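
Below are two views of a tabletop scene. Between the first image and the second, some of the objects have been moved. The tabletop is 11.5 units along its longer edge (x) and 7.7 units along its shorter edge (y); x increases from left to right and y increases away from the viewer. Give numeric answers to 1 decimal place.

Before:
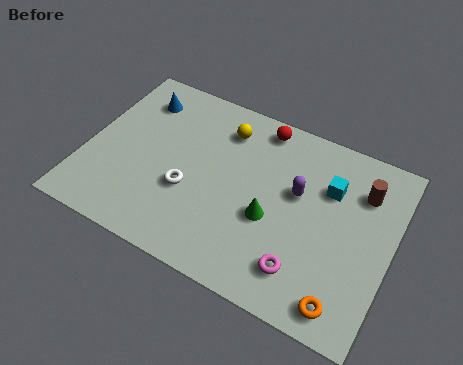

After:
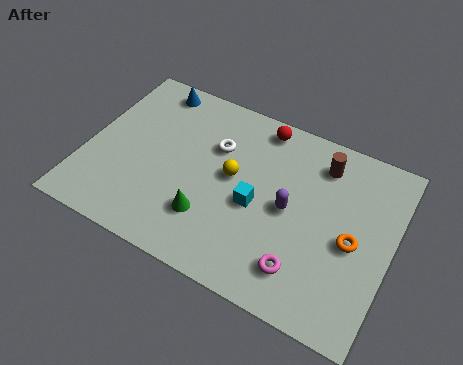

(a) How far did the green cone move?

2.4

From (7.1, 3.1) to (4.9, 2.1), the green cone covered √(2.2² + 1.0²) ≈ 2.4 units.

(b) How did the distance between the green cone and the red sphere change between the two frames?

+1.1

The distance was about 3.8 in the first image and 4.9 in the second, so they moved 1.1 units further apart.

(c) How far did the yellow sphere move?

2.0

The yellow sphere moved from about (4.9, 6.1) to (5.5, 4.2), a distance of √(0.6² + 1.9²) ≈ 2.0.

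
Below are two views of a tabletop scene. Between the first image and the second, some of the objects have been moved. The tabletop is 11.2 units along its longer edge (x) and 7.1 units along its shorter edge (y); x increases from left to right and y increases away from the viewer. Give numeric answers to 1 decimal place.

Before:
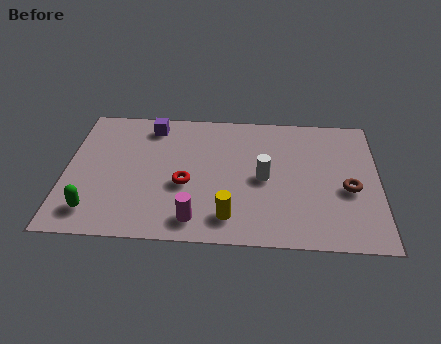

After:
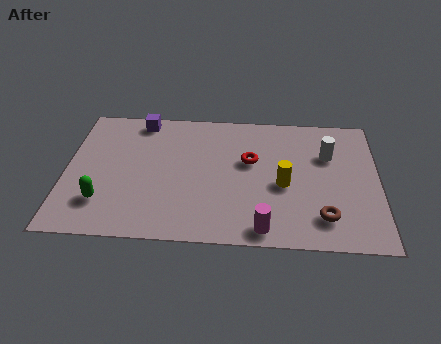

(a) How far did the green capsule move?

0.6

The green capsule was near (1.1, 1.3) before and (1.4, 1.8) after, so it travelled √(0.3² + 0.5²) ≈ 0.6 units.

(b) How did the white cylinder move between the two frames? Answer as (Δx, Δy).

(2.3, 1.4)

The white cylinder was at about (7.1, 3.4) and moved to about (9.4, 4.8).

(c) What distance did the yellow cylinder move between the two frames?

2.6

The yellow cylinder was near (5.9, 1.3) before and (7.8, 3.1) after, so it travelled √(1.9² + 1.8²) ≈ 2.6 units.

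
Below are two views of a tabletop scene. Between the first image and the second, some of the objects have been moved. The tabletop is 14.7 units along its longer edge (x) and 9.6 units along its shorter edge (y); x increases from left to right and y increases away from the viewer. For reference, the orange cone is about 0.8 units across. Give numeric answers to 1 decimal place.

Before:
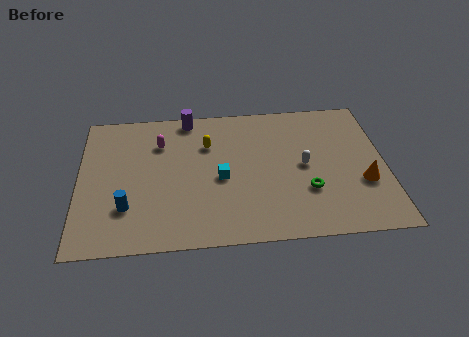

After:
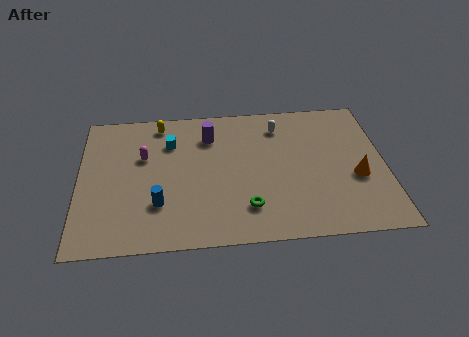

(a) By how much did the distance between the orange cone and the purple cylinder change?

-2.0

The distance was about 9.8 in the first image and 7.8 in the second, so they moved 2.0 units closer together.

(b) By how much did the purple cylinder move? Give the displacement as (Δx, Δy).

(1.0, -1.4)

From the two frames, the purple cylinder sits at roughly (5.3, 8.7) before and (6.3, 7.3) after.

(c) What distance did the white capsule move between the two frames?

3.1

From (10.8, 4.8) to (9.7, 7.7), the white capsule covered √(1.1² + 2.9²) ≈ 3.1 units.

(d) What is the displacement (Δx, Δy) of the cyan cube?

(-2.4, 2.7)

From the two frames, the cyan cube sits at roughly (6.8, 4.3) before and (4.4, 7.0) after.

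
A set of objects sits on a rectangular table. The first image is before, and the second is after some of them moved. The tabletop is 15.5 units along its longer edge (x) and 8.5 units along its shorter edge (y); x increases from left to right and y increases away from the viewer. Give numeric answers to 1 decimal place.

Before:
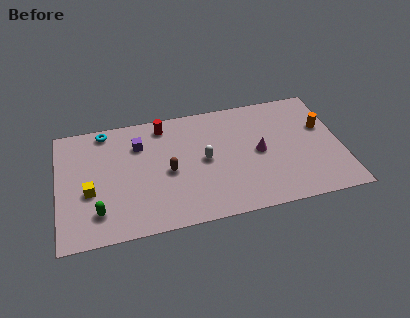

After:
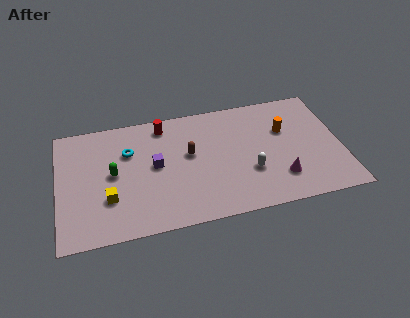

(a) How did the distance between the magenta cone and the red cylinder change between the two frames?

+2.0

They were about 6.0 units apart before and 8.0 after — 2.0 units further apart.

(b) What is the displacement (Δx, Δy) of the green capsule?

(0.9, 2.5)

The green capsule was at about (2.1, 1.9) and moved to about (3.0, 4.4).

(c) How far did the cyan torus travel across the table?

2.2

The cyan torus was near (2.7, 7.6) before and (3.9, 5.8) after, so it travelled √(1.2² + 1.8²) ≈ 2.2 units.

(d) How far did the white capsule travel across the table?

2.8

The white capsule moved from about (8.0, 4.3) to (10.4, 2.9), a distance of √(2.4² + 1.4²) ≈ 2.8.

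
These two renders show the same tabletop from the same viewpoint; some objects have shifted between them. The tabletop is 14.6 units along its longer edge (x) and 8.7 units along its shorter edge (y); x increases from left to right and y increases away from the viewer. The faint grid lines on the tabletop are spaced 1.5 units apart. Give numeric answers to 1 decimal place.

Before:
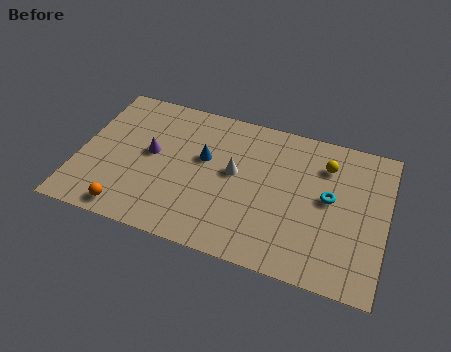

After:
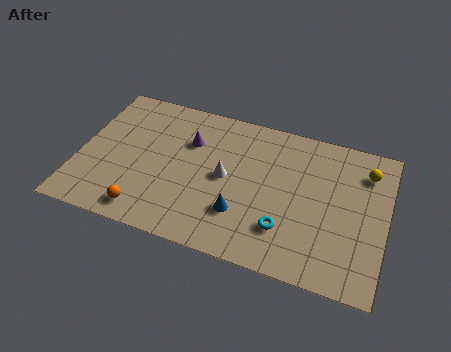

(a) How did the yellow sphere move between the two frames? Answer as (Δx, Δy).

(1.9, 0.2)

From the two frames, the yellow sphere sits at roughly (11.6, 6.6) before and (13.5, 6.8) after.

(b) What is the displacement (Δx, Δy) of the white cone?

(-0.4, -0.4)

The white cone was at about (7.4, 4.8) and moved to about (7.0, 4.4).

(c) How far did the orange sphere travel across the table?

0.8

The orange sphere moved from about (2.7, 1.0) to (3.5, 1.2), a distance of √(0.8² + 0.2²) ≈ 0.8.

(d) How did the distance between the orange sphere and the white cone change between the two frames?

-1.3

The distance was about 6.0 in the first image and 4.7 in the second, so they moved 1.3 units closer together.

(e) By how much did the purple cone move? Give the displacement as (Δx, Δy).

(1.7, 1.3)

The purple cone started near (3.4, 4.7) and ended near (5.1, 6.0).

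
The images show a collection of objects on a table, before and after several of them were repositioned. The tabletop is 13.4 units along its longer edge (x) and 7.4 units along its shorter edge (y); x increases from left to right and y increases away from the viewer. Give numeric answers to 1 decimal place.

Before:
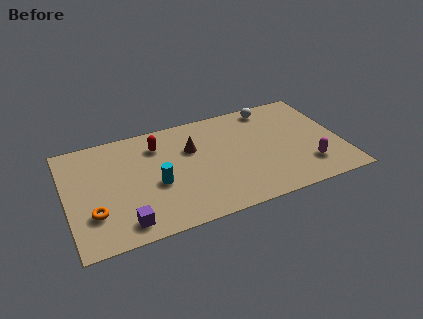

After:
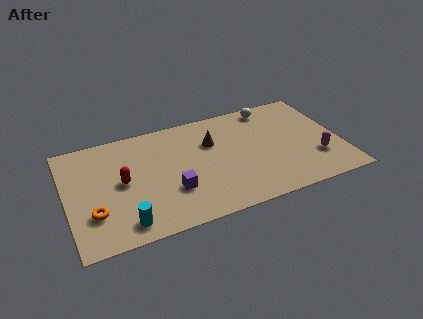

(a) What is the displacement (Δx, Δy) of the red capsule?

(-1.9, -1.9)

From the two frames, the red capsule sits at roughly (4.6, 5.7) before and (2.7, 3.8) after.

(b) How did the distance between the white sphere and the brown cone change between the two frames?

-1.0

Before: roughly 4.4 units apart; after: 3.4. That's 1.0 units closer together.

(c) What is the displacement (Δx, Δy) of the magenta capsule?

(0.5, 0.4)

From the two frames, the magenta capsule sits at roughly (11.6, 1.8) before and (12.1, 2.2) after.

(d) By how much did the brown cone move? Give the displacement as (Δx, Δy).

(1.0, 0.1)

From the two frames, the brown cone sits at roughly (6.2, 4.9) before and (7.2, 5.0) after.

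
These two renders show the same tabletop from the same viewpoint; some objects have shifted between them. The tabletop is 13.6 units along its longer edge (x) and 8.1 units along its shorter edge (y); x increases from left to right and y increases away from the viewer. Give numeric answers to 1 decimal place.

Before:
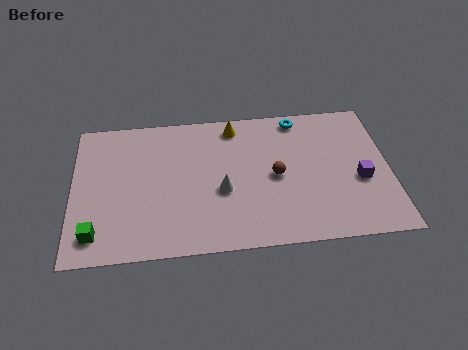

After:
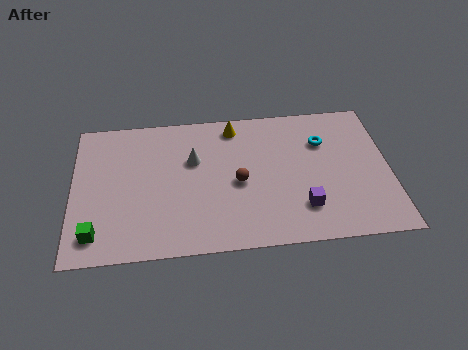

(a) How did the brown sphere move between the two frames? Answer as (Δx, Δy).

(-1.6, -0.2)

The brown sphere started near (8.7, 3.9) and ended near (7.1, 3.7).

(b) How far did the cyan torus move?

1.8

The cyan torus was near (9.8, 7.2) before and (10.8, 5.7) after, so it travelled √(1.0² + 1.5²) ≈ 1.8 units.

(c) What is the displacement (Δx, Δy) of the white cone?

(-1.2, 1.9)

From the two frames, the white cone sits at roughly (6.4, 3.3) before and (5.2, 5.2) after.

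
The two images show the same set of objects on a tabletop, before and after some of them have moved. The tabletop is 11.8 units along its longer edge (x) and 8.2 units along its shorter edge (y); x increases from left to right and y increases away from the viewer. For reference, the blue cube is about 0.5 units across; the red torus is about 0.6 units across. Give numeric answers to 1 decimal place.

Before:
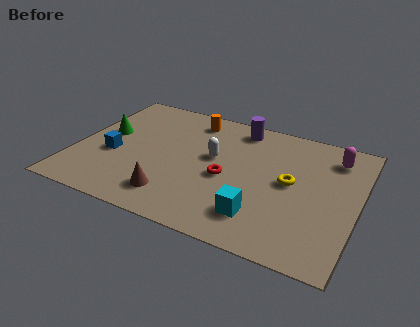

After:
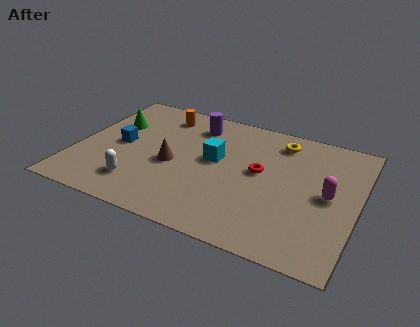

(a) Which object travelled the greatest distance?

the white capsule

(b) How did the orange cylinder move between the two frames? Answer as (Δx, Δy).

(-1.3, -0.1)

The orange cylinder started near (4.5, 6.9) and ended near (3.2, 6.8).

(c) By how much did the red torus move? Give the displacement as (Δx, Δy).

(1.3, 0.9)

The red torus started near (6.4, 3.6) and ended near (7.7, 4.5).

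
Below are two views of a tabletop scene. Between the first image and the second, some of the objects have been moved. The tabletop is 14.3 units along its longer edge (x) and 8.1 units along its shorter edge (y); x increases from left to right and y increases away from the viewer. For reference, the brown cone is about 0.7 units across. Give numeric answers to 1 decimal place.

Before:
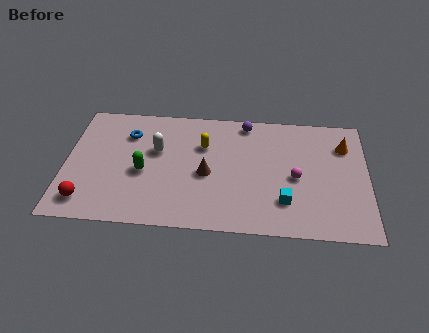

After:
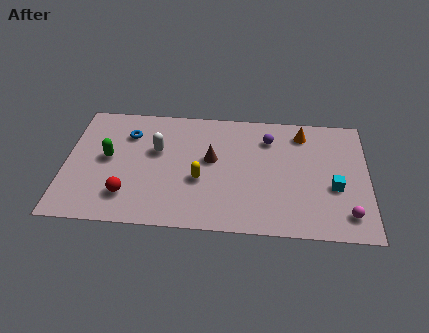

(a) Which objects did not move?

the blue torus and the white capsule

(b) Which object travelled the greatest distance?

the magenta sphere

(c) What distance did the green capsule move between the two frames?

1.9

From (3.7, 3.5) to (2.0, 4.3), the green capsule covered √(1.7² + 0.8²) ≈ 1.9 units.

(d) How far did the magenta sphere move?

3.3

The magenta sphere was near (10.9, 3.7) before and (13.3, 1.5) after, so it travelled √(2.4² + 2.2²) ≈ 3.3 units.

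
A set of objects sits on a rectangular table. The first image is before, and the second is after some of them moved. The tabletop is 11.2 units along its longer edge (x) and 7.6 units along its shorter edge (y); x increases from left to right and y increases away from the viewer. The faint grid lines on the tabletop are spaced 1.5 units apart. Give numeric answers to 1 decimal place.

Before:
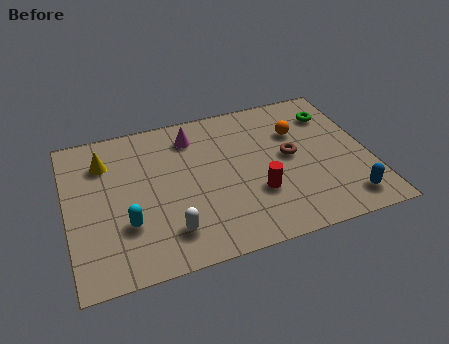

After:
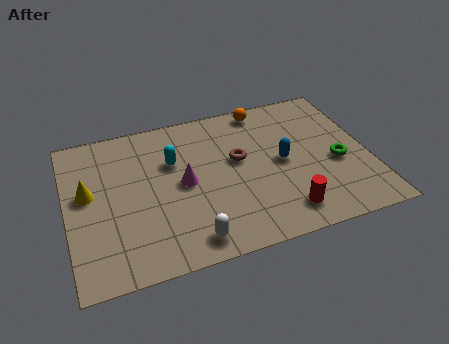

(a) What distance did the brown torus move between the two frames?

1.9

The brown torus moved from about (8.3, 4.0) to (6.4, 4.4), a distance of √(1.9² + 0.4²) ≈ 1.9.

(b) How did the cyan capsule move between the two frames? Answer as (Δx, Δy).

(1.9, 2.6)

The cyan capsule started near (2.1, 2.4) and ended near (4.0, 5.0).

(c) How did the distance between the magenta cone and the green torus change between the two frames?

+0.4

The distance was about 5.3 in the first image and 5.7 in the second, so they moved 0.4 units further apart.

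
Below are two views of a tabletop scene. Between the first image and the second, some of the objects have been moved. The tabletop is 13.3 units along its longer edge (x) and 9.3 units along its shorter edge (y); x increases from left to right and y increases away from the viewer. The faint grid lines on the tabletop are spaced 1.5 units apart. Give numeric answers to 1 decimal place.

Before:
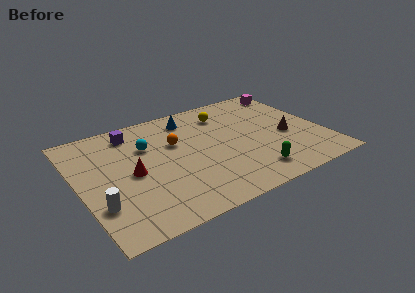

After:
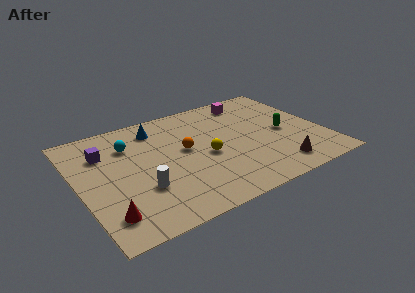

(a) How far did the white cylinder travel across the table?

2.3

The white cylinder was near (0.8, 2.7) before and (3.1, 3.0) after, so it travelled √(2.3² + 0.3²) ≈ 2.3 units.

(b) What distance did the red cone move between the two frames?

3.1

The red cone was near (2.8, 4.4) before and (1.1, 1.8) after, so it travelled √(1.7² + 2.6²) ≈ 3.1 units.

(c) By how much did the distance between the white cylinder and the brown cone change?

-3.2

They were about 10.6 units apart before and 7.4 after — 3.2 units closer together.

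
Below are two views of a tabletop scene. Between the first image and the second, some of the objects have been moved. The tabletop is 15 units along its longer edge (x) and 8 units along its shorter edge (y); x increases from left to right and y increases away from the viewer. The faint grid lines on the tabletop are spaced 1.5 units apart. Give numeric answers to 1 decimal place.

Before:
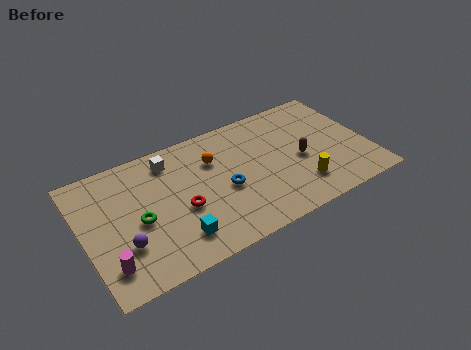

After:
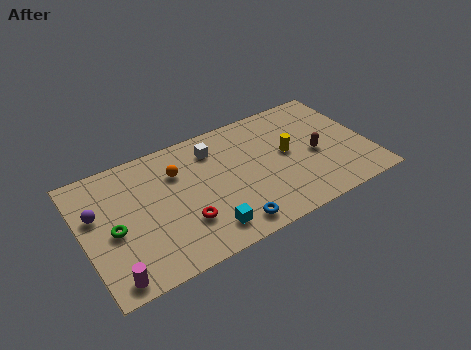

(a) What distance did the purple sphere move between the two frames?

2.7

From (1.9, 2.5) to (0.8, 5.0), the purple sphere covered √(1.1² + 2.5²) ≈ 2.7 units.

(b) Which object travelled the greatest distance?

the purple sphere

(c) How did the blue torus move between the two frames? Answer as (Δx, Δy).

(-0.1, -2.4)

The blue torus started near (7.3, 3.5) and ended near (7.2, 1.1).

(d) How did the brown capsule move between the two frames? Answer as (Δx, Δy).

(0.8, 0.0)

The brown capsule started near (11.4, 3.6) and ended near (12.2, 3.6).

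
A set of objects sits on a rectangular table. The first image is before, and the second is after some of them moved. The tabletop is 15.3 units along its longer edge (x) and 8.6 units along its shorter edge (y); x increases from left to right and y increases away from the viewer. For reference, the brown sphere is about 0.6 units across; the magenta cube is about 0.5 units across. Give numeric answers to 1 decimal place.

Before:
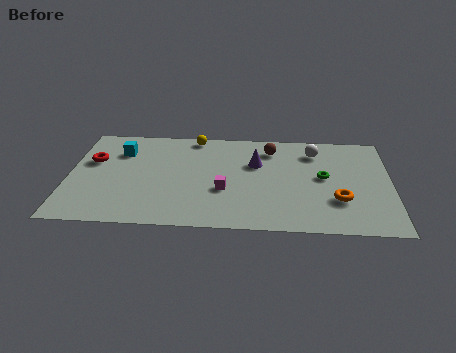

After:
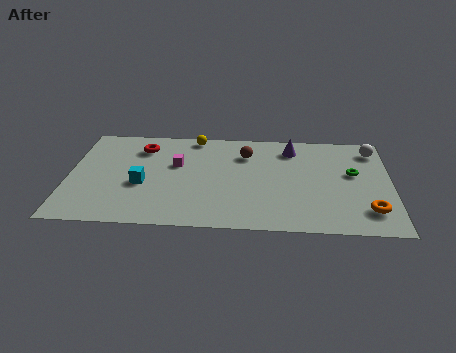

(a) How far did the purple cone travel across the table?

2.2

From (8.9, 5.6) to (10.6, 7.0), the purple cone covered √(1.7² + 1.4²) ≈ 2.2 units.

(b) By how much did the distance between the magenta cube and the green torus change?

+3.5

They were about 4.9 units apart before and 8.4 after — 3.5 units further apart.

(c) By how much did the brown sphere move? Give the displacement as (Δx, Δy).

(-1.2, -0.5)

From the two frames, the brown sphere sits at roughly (9.6, 6.9) before and (8.4, 6.4) after.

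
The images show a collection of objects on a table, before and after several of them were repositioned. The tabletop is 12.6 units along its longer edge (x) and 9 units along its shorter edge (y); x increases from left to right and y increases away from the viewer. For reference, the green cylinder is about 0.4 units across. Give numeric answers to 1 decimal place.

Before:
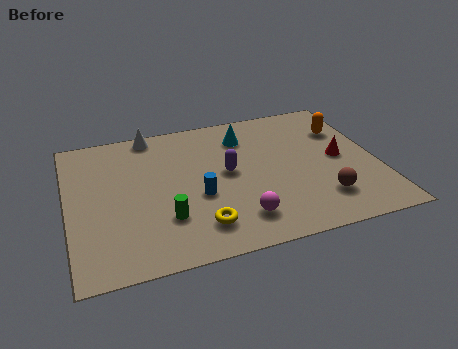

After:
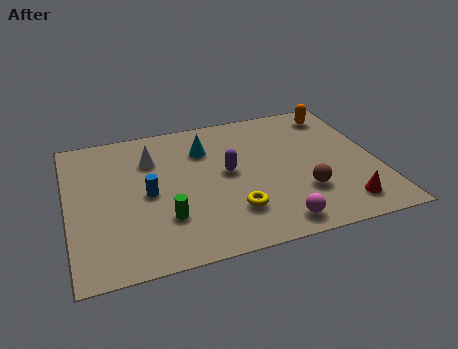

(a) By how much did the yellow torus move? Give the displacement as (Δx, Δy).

(1.4, 0.5)

From the two frames, the yellow torus sits at roughly (5.1, 1.8) before and (6.5, 2.3) after.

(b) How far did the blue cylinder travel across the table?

2.1

From (5.2, 3.6) to (3.2, 4.3), the blue cylinder covered √(2.0² + 0.7²) ≈ 2.1 units.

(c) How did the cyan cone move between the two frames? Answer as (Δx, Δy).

(-1.7, -0.4)

The cyan cone was at about (7.4, 7.0) and moved to about (5.7, 6.6).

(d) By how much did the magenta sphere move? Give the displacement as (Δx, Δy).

(1.4, -0.7)

From the two frames, the magenta sphere sits at roughly (6.7, 1.8) before and (8.1, 1.1) after.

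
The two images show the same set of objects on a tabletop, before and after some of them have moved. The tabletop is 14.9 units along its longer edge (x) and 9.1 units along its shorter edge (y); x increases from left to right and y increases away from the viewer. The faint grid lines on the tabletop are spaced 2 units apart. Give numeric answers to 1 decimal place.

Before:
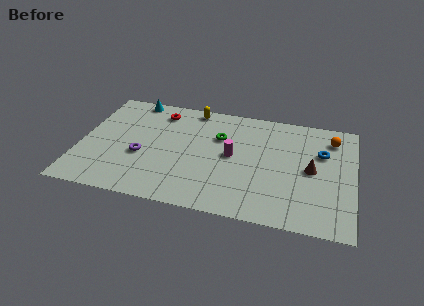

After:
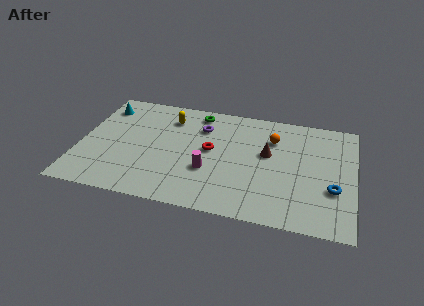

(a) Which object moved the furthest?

the purple torus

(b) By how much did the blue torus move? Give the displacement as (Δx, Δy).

(0.7, -2.8)

The blue torus was at about (13.1, 6.0) and moved to about (13.8, 3.2).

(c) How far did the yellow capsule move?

1.6

The yellow capsule was near (5.9, 8.2) before and (4.7, 7.1) after, so it travelled √(1.2² + 1.1²) ≈ 1.6 units.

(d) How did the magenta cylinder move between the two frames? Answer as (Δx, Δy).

(-1.2, -1.5)

The magenta cylinder started near (8.3, 4.7) and ended near (7.1, 3.2).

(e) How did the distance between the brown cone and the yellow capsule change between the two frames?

-1.9

They were about 7.7 units apart before and 5.8 after — 1.9 units closer together.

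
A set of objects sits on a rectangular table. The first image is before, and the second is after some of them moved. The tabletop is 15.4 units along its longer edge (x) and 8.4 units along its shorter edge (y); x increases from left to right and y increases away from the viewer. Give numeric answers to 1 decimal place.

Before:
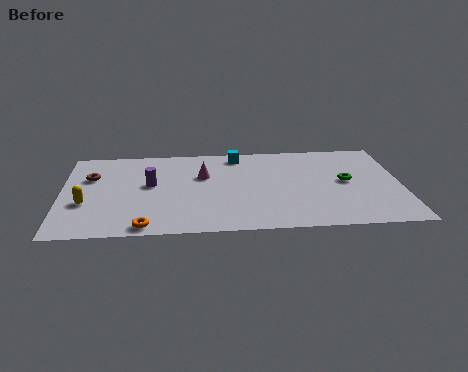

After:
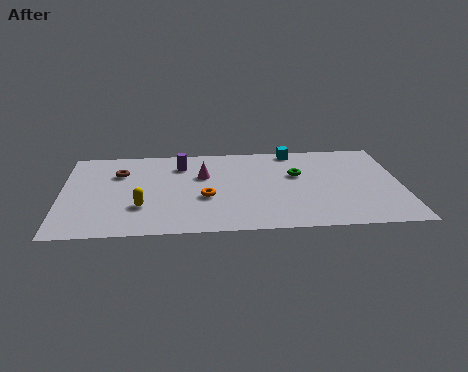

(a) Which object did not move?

the magenta cone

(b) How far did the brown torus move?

1.3

From (1.3, 5.6) to (2.6, 5.9), the brown torus covered √(1.3² + 0.3²) ≈ 1.3 units.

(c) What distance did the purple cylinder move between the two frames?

2.3

The purple cylinder moved from about (4.0, 4.7) to (5.4, 6.5), a distance of √(1.4² + 1.8²) ≈ 2.3.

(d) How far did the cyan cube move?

2.6

From (8.0, 7.3) to (10.6, 7.6), the cyan cube covered √(2.6² + 0.3²) ≈ 2.6 units.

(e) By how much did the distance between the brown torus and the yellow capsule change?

+0.9

Before: roughly 2.5 units apart; after: 3.4. That's 0.9 units further apart.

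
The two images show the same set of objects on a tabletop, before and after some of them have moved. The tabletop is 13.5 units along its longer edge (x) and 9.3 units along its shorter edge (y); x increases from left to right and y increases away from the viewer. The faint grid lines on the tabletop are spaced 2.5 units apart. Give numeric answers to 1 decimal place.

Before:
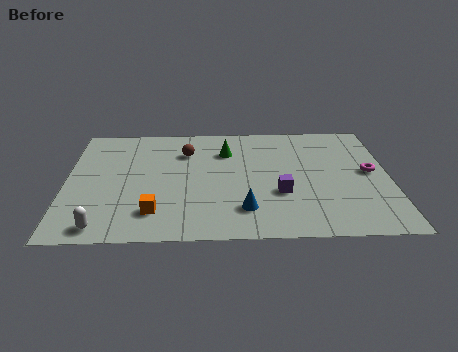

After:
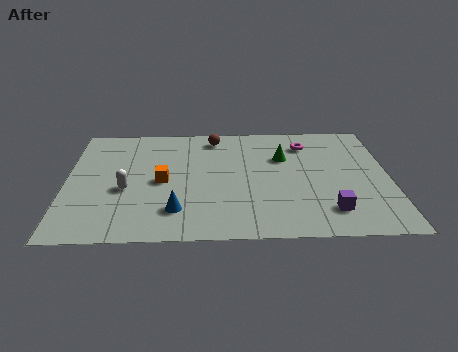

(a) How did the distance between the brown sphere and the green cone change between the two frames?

+1.7

They were about 1.7 units apart before and 3.4 after — 1.7 units further apart.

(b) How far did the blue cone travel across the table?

2.8

The blue cone was near (7.4, 2.1) before and (4.6, 2.1) after, so it travelled √(2.8² + 0.0²) ≈ 2.8 units.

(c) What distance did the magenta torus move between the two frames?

3.5

The magenta torus moved from about (12.7, 4.9) to (10.1, 7.3), a distance of √(2.6² + 2.4²) ≈ 3.5.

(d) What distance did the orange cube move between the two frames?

2.4

The orange cube moved from about (3.7, 2.0) to (4.0, 4.4), a distance of √(0.3² + 2.4²) ≈ 2.4.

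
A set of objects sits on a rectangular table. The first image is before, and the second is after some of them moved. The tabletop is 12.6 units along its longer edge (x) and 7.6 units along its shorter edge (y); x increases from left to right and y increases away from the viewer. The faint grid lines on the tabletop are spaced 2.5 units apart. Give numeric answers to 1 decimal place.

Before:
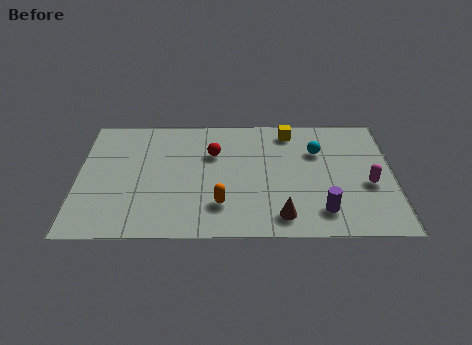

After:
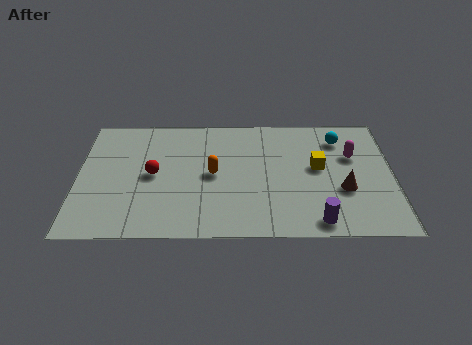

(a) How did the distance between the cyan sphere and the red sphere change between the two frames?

+3.6

Before: roughly 4.2 units apart; after: 7.8. That's 3.6 units further apart.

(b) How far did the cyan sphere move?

1.2

The cyan sphere moved from about (9.6, 5.2) to (10.5, 6.0), a distance of √(0.9² + 0.8²) ≈ 1.2.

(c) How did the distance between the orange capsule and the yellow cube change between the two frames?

-1.2

They were about 5.4 units apart before and 4.2 after — 1.2 units closer together.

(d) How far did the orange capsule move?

1.9

The orange capsule was near (5.7, 1.9) before and (5.4, 3.8) after, so it travelled √(0.3² + 1.9²) ≈ 1.9 units.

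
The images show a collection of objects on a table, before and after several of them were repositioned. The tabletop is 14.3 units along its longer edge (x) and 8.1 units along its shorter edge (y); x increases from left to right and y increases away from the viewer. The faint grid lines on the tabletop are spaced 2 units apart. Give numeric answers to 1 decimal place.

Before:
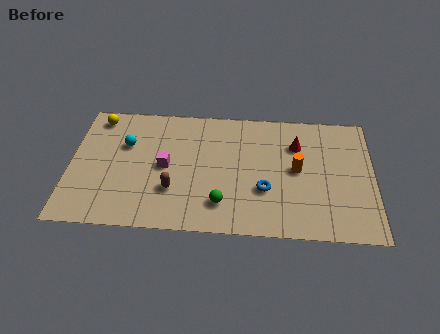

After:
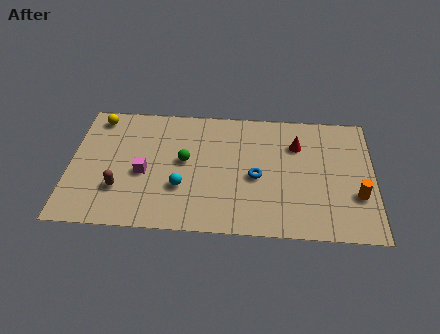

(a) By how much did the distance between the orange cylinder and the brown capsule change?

+5.1

Before: roughly 6.0 units apart; after: 11.1. That's 5.1 units further apart.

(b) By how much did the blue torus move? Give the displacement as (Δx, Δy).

(-0.4, 0.8)

From the two frames, the blue torus sits at roughly (9.2, 2.8) before and (8.8, 3.6) after.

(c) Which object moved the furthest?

the cyan sphere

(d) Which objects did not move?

the yellow sphere and the red cone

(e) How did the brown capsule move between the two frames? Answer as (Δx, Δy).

(-2.5, -0.1)

The brown capsule was at about (4.9, 2.5) and moved to about (2.4, 2.4).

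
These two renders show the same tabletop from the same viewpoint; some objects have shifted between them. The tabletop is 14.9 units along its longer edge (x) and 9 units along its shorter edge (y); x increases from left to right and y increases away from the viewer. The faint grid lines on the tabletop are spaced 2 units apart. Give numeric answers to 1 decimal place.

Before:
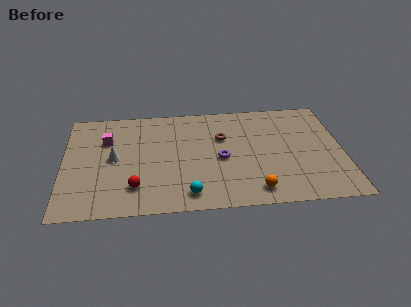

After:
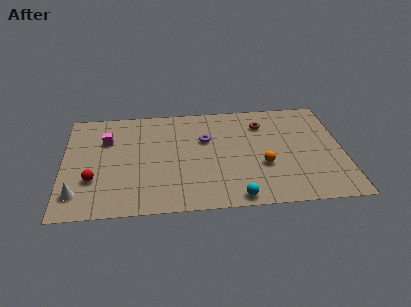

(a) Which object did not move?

the magenta cube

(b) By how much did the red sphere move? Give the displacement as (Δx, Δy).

(-2.2, 0.8)

From the two frames, the red sphere sits at roughly (3.8, 2.1) before and (1.6, 2.9) after.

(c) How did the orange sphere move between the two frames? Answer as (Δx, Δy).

(0.5, 2.0)

The orange sphere was at about (10.1, 1.3) and moved to about (10.6, 3.3).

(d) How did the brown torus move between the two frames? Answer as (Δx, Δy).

(2.2, 1.0)

The brown torus started near (8.5, 5.9) and ended near (10.7, 6.9).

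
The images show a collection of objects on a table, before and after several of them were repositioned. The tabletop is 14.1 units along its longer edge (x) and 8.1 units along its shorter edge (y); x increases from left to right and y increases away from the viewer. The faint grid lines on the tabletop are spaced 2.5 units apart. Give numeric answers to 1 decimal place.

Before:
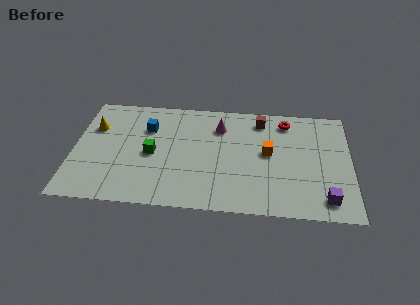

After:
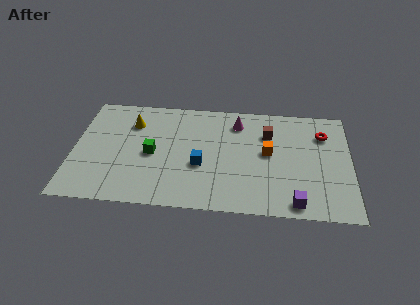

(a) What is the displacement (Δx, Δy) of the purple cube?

(-1.5, -0.4)

The purple cube started near (12.8, 1.3) and ended near (11.3, 0.9).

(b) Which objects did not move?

the orange cube and the green cube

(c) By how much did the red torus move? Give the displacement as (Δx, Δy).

(1.9, -0.8)

The red torus started near (10.8, 6.8) and ended near (12.7, 6.0).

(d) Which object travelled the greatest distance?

the blue cube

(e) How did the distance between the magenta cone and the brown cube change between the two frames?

-0.5

The distance was about 2.2 in the first image and 1.7 in the second, so they moved 0.5 units closer together.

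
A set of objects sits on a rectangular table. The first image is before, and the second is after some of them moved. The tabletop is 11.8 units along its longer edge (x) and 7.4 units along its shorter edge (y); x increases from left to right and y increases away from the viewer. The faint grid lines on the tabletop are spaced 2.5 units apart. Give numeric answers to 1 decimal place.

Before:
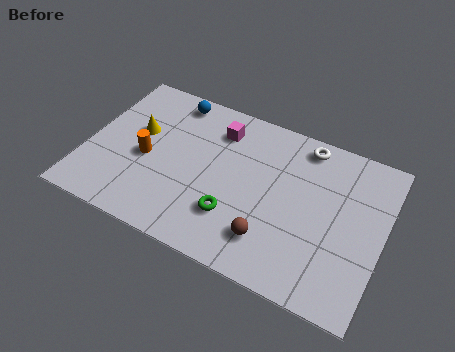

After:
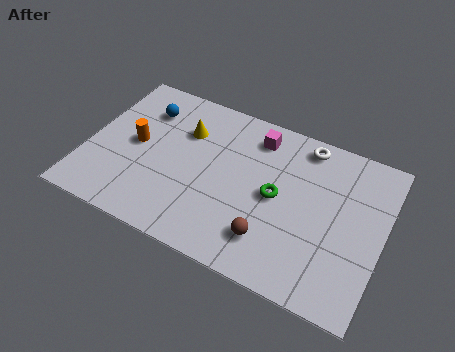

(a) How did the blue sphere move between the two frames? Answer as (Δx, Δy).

(-1.0, -0.9)

The blue sphere was at about (3.0, 6.5) and moved to about (2.0, 5.6).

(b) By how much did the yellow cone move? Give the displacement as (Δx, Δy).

(1.8, 0.8)

The yellow cone started near (1.9, 4.4) and ended near (3.7, 5.2).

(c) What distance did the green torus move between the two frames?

2.2

The green torus moved from about (6.1, 2.1) to (7.6, 3.7), a distance of √(1.5² + 1.6²) ≈ 2.2.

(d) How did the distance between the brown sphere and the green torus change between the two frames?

+0.4

Before: roughly 1.6 units apart; after: 2.0. That's 0.4 units further apart.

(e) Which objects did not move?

the brown sphere and the white torus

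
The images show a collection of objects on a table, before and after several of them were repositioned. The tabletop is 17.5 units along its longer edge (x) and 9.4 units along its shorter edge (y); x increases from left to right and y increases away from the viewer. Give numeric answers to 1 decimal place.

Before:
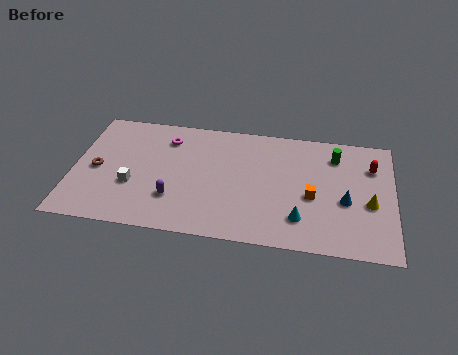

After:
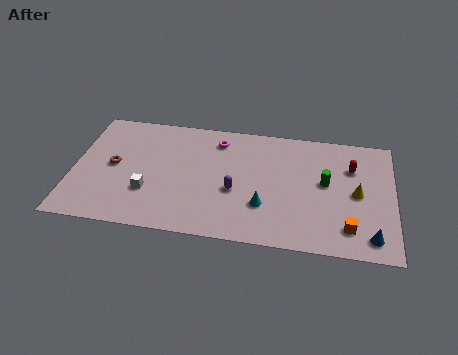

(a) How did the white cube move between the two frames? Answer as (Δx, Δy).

(0.9, -0.4)

The white cube started near (3.3, 3.4) and ended near (4.2, 3.0).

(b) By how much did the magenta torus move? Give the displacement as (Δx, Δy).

(2.8, 0.3)

The magenta torus was at about (5.0, 7.4) and moved to about (7.8, 7.7).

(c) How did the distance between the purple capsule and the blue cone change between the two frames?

-1.6

They were about 9.4 units apart before and 7.8 after — 1.6 units closer together.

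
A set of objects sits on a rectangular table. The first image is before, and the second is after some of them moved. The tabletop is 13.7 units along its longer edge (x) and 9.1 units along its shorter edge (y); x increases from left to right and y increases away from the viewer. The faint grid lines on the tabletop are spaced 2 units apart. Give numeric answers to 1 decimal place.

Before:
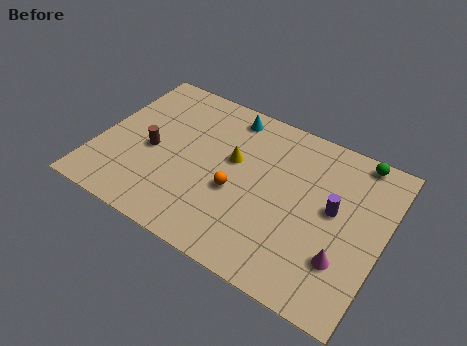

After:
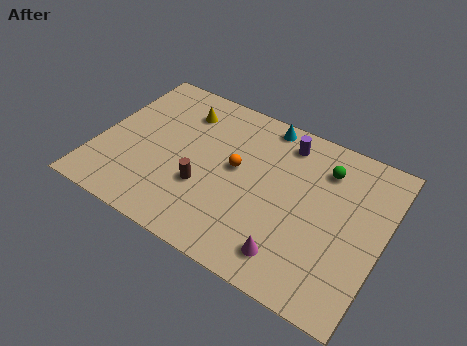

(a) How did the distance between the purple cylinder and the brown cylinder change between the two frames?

-3.2

Before: roughly 8.7 units apart; after: 5.5. That's 3.2 units closer together.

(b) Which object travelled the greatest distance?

the purple cylinder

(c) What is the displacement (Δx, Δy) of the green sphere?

(-1.4, -1.3)

The green sphere was at about (12.0, 8.3) and moved to about (10.6, 7.0).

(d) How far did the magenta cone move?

2.5

The magenta cone moved from about (12.1, 2.6) to (9.8, 1.6), a distance of √(2.3² + 1.0²) ≈ 2.5.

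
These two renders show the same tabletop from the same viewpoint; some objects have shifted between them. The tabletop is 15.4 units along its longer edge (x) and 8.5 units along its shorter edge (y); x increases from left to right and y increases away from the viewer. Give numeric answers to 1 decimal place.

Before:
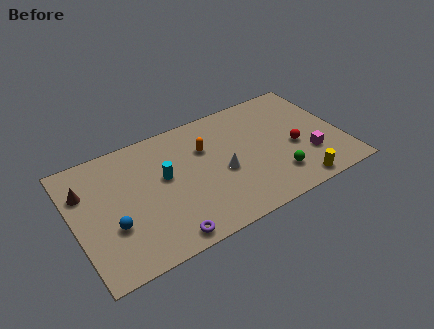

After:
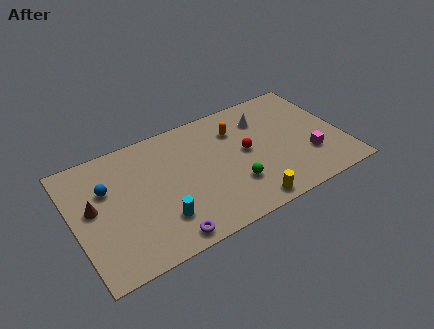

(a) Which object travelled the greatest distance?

the white cone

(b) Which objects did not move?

the purple torus and the magenta cube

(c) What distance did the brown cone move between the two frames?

1.3

From (0.8, 6.0) to (1.1, 4.7), the brown cone covered √(0.3² + 1.3²) ≈ 1.3 units.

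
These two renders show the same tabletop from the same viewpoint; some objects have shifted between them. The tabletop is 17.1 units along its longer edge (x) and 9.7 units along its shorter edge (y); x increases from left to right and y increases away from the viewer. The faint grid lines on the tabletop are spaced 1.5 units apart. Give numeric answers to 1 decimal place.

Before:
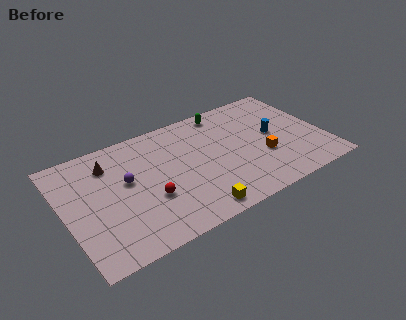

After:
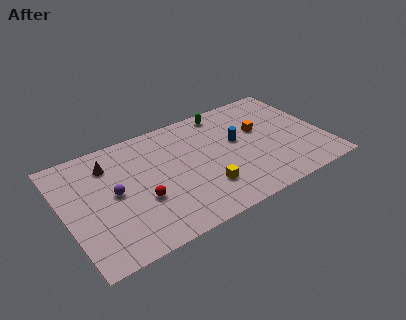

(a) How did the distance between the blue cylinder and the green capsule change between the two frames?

-1.5

Before: roughly 4.5 units apart; after: 3.0. That's 1.5 units closer together.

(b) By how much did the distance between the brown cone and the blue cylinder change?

-2.5

They were about 11.0 units apart before and 8.5 after — 2.5 units closer together.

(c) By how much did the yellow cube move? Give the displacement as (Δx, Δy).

(0.9, 1.5)

The yellow cube started near (7.9, 1.1) and ended near (8.8, 2.6).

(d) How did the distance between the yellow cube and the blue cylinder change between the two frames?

-3.2

Before: roughly 7.2 units apart; after: 4.0. That's 3.2 units closer together.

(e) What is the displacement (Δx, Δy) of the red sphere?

(-0.5, 0.1)

The red sphere started near (5.3, 3.5) and ended near (4.8, 3.6).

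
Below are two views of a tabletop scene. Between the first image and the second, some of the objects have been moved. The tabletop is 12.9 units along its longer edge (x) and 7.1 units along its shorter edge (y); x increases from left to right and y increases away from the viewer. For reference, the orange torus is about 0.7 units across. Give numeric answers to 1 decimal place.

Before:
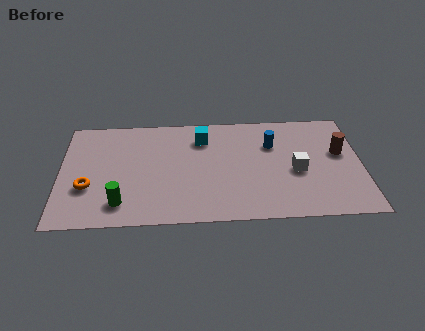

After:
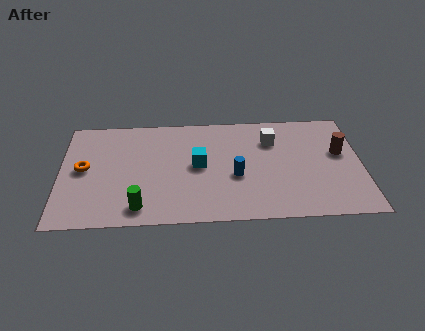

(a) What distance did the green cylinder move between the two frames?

0.9

From (2.6, 1.4) to (3.4, 1.1), the green cylinder covered √(0.8² + 0.3²) ≈ 0.9 units.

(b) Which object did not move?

the brown cylinder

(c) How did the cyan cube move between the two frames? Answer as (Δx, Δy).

(-0.2, -1.8)

The cyan cube started near (6.1, 5.5) and ended near (5.9, 3.7).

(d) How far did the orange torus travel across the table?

1.2

From (1.2, 2.5) to (1.0, 3.7), the orange torus covered √(0.2² + 1.2²) ≈ 1.2 units.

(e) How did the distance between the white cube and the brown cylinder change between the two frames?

+0.9

Before: roughly 2.2 units apart; after: 3.1. That's 0.9 units further apart.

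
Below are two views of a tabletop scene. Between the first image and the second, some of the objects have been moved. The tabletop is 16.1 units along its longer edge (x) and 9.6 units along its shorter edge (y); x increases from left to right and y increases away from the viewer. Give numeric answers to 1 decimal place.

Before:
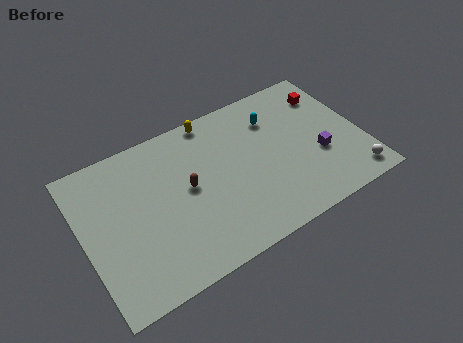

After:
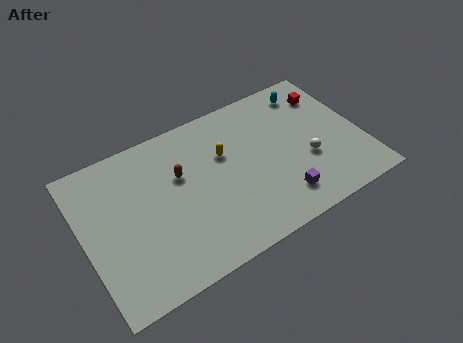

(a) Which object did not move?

the red cube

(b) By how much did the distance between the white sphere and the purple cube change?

-0.3

They were about 2.8 units apart before and 2.5 after — 0.3 units closer together.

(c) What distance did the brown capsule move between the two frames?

1.0

The brown capsule was near (6.0, 5.1) before and (5.7, 6.1) after, so it travelled √(0.3² + 1.0²) ≈ 1.0 units.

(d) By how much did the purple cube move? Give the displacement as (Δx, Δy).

(-2.6, -1.7)

The purple cube was at about (13.5, 3.6) and moved to about (10.9, 1.9).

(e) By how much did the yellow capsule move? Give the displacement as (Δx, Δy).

(0.3, -2.6)

The yellow capsule was at about (8.0, 8.8) and moved to about (8.3, 6.2).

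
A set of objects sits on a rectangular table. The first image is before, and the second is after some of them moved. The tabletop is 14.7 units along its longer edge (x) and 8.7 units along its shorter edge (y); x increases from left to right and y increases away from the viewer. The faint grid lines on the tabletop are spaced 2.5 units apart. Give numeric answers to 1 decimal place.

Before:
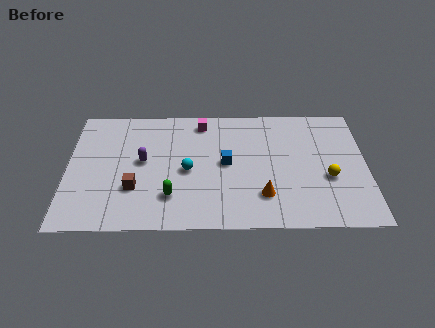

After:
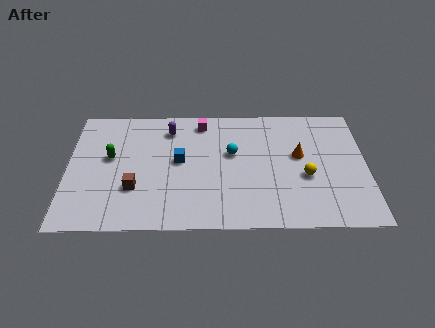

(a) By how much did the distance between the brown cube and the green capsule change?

+0.6

The distance was about 1.9 in the first image and 2.5 in the second, so they moved 0.6 units further apart.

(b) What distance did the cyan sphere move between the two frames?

2.5

From (5.9, 4.0) to (8.1, 5.2), the cyan sphere covered √(2.2² + 1.2²) ≈ 2.5 units.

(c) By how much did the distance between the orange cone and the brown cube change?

+2.1

They were about 6.3 units apart before and 8.4 after — 2.1 units further apart.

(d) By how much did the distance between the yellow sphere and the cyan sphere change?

-2.9

The distance was about 6.9 in the first image and 4.0 in the second, so they moved 2.9 units closer together.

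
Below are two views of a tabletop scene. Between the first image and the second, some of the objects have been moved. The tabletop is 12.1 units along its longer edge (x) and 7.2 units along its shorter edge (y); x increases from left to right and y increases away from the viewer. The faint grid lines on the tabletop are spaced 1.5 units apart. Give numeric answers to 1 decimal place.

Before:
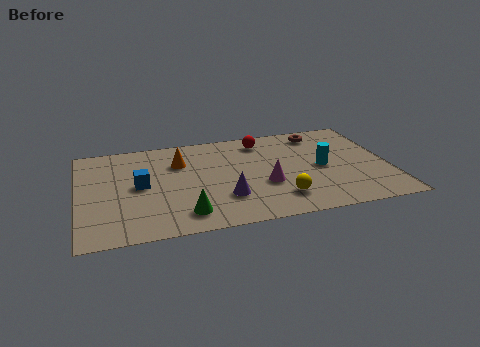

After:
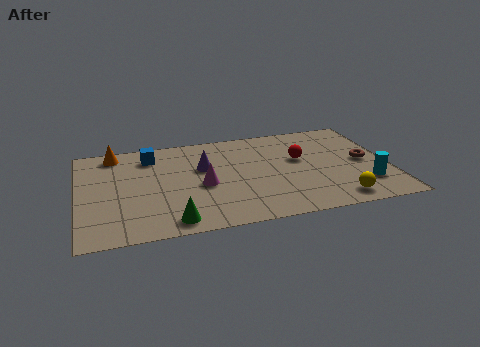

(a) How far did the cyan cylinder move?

2.3

The cyan cylinder moved from about (9.5, 3.5) to (11.1, 1.9), a distance of √(1.6² + 1.6²) ≈ 2.3.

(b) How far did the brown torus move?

3.0

The brown torus was near (9.6, 6.1) before and (11.2, 3.6) after, so it travelled √(1.6² + 2.5²) ≈ 3.0 units.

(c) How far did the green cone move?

0.6

The green cone was near (4.0, 1.3) before and (3.5, 0.9) after, so it travelled √(0.5² + 0.4²) ≈ 0.6 units.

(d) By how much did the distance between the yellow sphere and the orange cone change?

+4.8

The distance was about 5.1 in the first image and 9.9 in the second, so they moved 4.8 units further apart.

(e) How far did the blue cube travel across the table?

2.2

The blue cube moved from about (2.4, 3.7) to (2.9, 5.8), a distance of √(0.5² + 2.1²) ≈ 2.2.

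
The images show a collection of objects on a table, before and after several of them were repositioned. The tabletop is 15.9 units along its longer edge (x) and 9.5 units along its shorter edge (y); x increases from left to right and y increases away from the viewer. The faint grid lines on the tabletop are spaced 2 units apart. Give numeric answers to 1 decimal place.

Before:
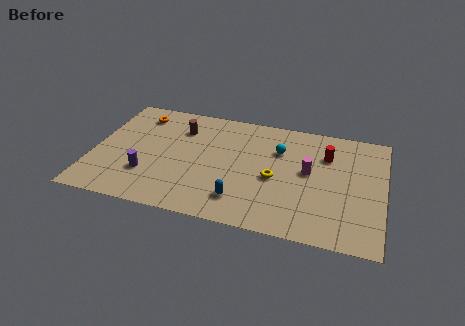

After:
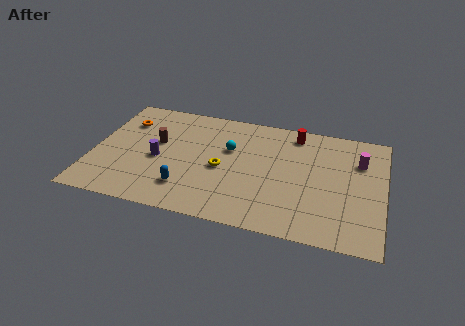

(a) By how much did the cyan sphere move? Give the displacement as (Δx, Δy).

(-2.7, -0.6)

The cyan sphere was at about (10.1, 6.6) and moved to about (7.4, 6.0).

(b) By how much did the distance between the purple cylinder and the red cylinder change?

-2.1

They were about 10.4 units apart before and 8.3 after — 2.1 units closer together.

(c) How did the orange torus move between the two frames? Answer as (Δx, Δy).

(-0.7, -0.8)

From the two frames, the orange torus sits at roughly (2.2, 7.8) before and (1.5, 7.0) after.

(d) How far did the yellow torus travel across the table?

2.9

The yellow torus moved from about (10.0, 4.2) to (7.1, 4.3), a distance of √(2.9² + 0.1²) ≈ 2.9.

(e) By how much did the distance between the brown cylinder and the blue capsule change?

-2.4

Before: roughly 6.3 units apart; after: 3.9. That's 2.4 units closer together.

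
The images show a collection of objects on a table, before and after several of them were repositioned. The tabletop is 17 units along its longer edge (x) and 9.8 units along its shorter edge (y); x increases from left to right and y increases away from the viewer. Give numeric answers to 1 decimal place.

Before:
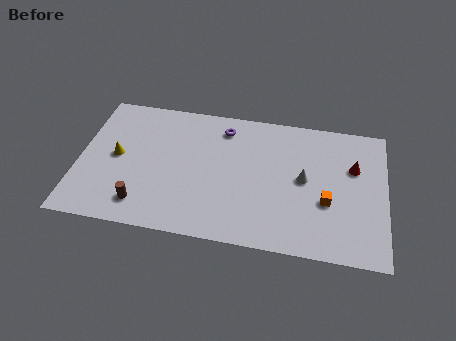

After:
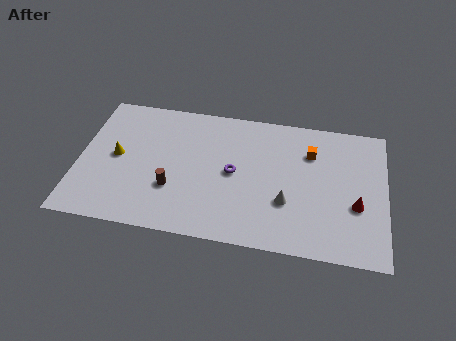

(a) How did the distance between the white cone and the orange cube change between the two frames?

+2.1

They were about 1.9 units apart before and 4.0 after — 2.1 units further apart.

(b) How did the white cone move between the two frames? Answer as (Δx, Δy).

(-0.9, -1.8)

From the two frames, the white cone sits at roughly (12.5, 5.1) before and (11.6, 3.3) after.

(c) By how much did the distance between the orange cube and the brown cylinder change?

-1.8

Before: roughly 10.3 units apart; after: 8.5. That's 1.8 units closer together.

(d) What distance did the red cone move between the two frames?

2.7

The red cone moved from about (15.2, 6.4) to (15.4, 3.7), a distance of √(0.2² + 2.7²) ≈ 2.7.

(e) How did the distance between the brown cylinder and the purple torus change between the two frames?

-3.9

They were about 7.6 units apart before and 3.7 after — 3.9 units closer together.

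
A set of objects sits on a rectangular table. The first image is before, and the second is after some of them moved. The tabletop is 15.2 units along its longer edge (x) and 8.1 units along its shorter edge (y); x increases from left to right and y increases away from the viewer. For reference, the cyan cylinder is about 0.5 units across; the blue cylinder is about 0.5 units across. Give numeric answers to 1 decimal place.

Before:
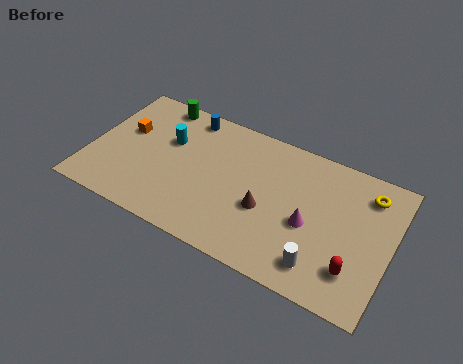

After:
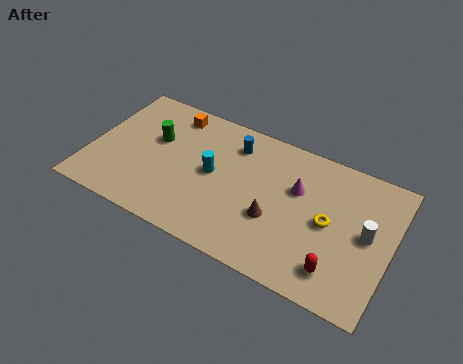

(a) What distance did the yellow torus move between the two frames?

3.0

The yellow torus was near (13.8, 6.5) before and (12.1, 4.0) after, so it travelled √(1.7² + 2.5²) ≈ 3.0 units.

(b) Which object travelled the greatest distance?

the white cylinder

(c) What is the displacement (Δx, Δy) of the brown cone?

(0.5, -0.3)

From the two frames, the brown cone sits at roughly (9.0, 3.3) before and (9.5, 3.0) after.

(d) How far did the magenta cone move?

1.9

The magenta cone was near (11.2, 3.5) before and (10.4, 5.2) after, so it travelled √(0.8² + 1.7²) ≈ 1.9 units.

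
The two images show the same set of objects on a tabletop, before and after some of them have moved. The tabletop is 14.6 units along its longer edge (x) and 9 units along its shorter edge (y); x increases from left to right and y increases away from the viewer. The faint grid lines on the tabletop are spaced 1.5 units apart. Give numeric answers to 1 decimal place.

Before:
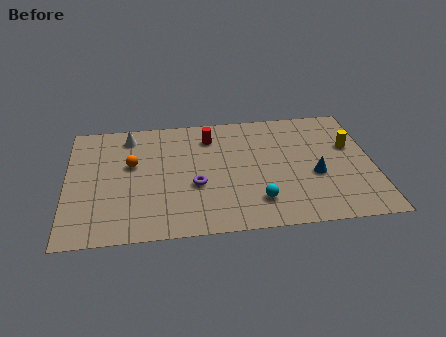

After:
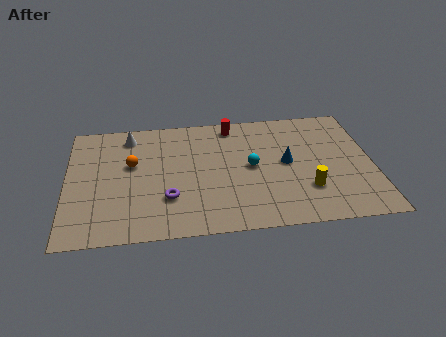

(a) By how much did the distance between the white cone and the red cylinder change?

+1.1

Before: roughly 3.9 units apart; after: 5.0. That's 1.1 units further apart.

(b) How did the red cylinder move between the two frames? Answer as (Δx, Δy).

(1.1, 0.8)

The red cylinder was at about (6.9, 7.1) and moved to about (8.0, 7.9).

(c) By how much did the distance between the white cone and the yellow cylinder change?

-1.0

They were about 10.8 units apart before and 9.8 after — 1.0 units closer together.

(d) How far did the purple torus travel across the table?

1.5

The purple torus moved from about (6.1, 3.5) to (4.8, 2.7), a distance of √(1.3² + 0.8²) ≈ 1.5.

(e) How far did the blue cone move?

1.7

From (11.8, 3.6) to (10.5, 4.7), the blue cone covered √(1.3² + 1.1²) ≈ 1.7 units.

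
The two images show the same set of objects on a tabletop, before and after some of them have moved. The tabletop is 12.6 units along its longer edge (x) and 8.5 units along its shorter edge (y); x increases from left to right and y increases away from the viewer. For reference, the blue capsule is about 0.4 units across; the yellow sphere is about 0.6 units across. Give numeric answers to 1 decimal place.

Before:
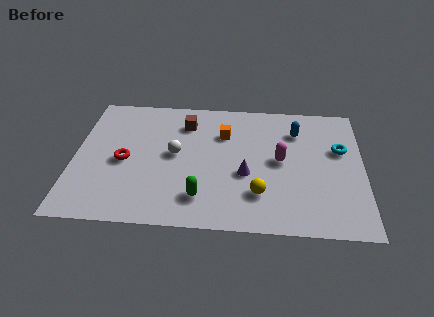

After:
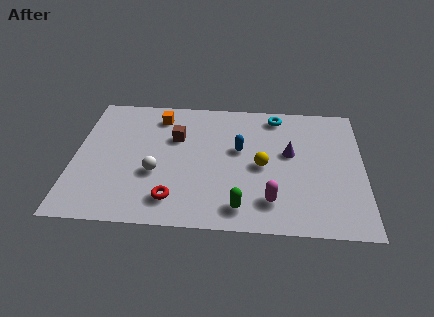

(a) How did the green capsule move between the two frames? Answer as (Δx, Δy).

(1.7, -0.5)

The green capsule was at about (5.6, 1.8) and moved to about (7.3, 1.3).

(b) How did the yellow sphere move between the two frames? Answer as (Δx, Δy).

(0.1, 1.8)

The yellow sphere started near (8.1, 2.2) and ended near (8.2, 4.0).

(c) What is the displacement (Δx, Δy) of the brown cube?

(-0.4, -1.0)

The brown cube was at about (4.8, 6.6) and moved to about (4.4, 5.6).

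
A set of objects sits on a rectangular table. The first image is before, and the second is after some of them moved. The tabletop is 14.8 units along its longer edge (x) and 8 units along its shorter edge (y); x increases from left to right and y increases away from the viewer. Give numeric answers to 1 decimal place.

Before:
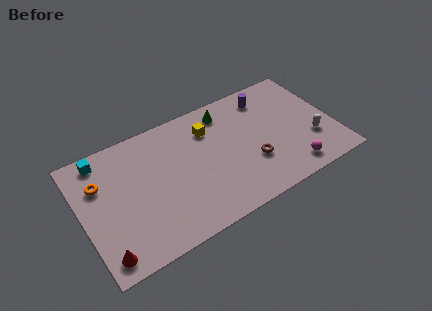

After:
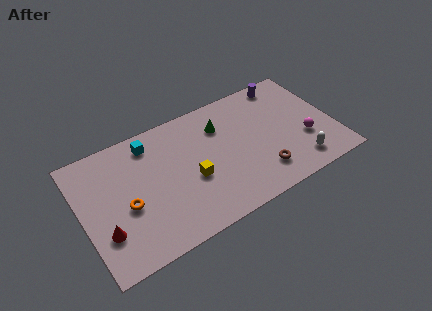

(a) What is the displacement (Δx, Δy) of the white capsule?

(-1.0, -1.2)

The white capsule was at about (13.4, 2.6) and moved to about (12.4, 1.4).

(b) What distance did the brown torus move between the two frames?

1.0

The brown torus was near (9.8, 2.7) before and (10.2, 1.8) after, so it travelled √(0.4² + 0.9²) ≈ 1.0 units.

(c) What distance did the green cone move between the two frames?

0.9

The green cone was near (8.8, 6.7) before and (8.4, 5.9) after, so it travelled √(0.4² + 0.8²) ≈ 0.9 units.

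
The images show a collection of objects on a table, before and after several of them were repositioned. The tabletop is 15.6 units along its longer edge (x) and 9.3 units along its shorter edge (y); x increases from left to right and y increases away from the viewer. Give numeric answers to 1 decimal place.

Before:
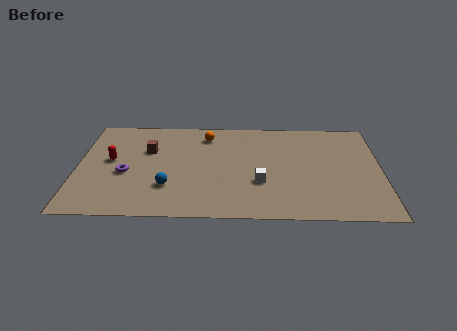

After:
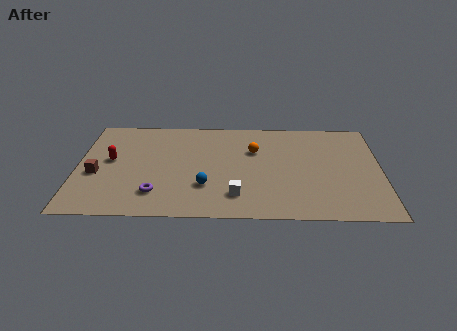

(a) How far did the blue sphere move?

1.9

From (4.7, 2.7) to (6.6, 2.8), the blue sphere covered √(1.9² + 0.1²) ≈ 1.9 units.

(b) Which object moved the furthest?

the brown cube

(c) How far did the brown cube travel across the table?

3.5

The brown cube was near (3.6, 6.1) before and (1.0, 3.8) after, so it travelled √(2.6² + 2.3²) ≈ 3.5 units.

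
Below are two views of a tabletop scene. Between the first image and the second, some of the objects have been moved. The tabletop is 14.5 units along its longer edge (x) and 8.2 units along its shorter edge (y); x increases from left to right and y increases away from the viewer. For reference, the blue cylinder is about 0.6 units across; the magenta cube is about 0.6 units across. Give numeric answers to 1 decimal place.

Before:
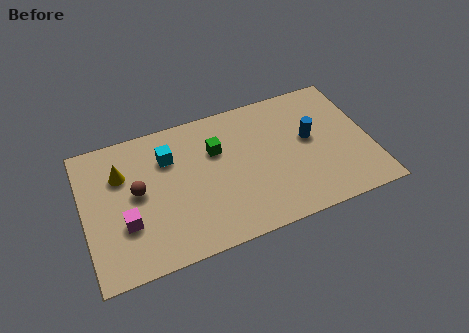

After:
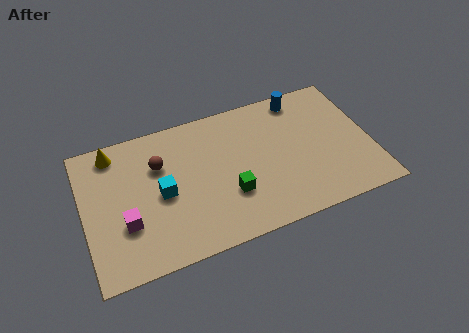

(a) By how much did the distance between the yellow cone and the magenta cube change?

+1.4

Before: roughly 2.9 units apart; after: 4.3. That's 1.4 units further apart.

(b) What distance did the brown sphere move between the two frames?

1.7

The brown sphere moved from about (2.7, 4.4) to (3.9, 5.6), a distance of √(1.2² + 1.2²) ≈ 1.7.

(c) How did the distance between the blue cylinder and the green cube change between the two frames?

+1.3

The distance was about 4.8 in the first image and 6.1 in the second, so they moved 1.3 units further apart.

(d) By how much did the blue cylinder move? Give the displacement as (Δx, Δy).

(-0.2, 2.6)

The blue cylinder started near (11.5, 4.6) and ended near (11.3, 7.2).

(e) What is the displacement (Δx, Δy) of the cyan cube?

(-0.5, -2.0)

The cyan cube was at about (4.4, 5.9) and moved to about (3.9, 3.9).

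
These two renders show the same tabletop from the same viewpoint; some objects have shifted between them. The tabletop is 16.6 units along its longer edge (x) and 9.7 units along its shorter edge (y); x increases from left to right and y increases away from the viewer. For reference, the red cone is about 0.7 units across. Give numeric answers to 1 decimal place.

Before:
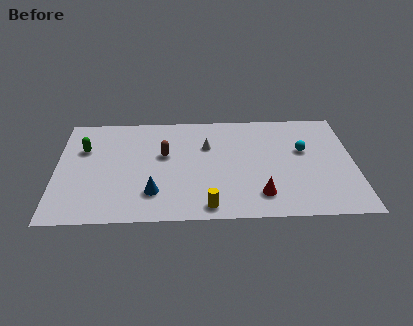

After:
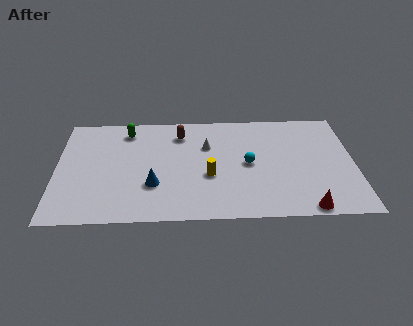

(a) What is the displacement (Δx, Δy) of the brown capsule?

(0.9, 1.9)

From the two frames, the brown capsule sits at roughly (6.0, 5.8) before and (6.9, 7.7) after.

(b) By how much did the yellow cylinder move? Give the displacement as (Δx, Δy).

(0.1, 2.7)

From the two frames, the yellow cylinder sits at roughly (8.4, 1.1) before and (8.5, 3.8) after.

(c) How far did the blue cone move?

0.7

The blue cone was near (5.4, 2.4) before and (5.4, 3.1) after, so it travelled √(0.0² + 0.7²) ≈ 0.7 units.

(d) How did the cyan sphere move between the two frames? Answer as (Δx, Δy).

(-3.1, -1.1)

From the two frames, the cyan sphere sits at roughly (13.8, 5.9) before and (10.7, 4.8) after.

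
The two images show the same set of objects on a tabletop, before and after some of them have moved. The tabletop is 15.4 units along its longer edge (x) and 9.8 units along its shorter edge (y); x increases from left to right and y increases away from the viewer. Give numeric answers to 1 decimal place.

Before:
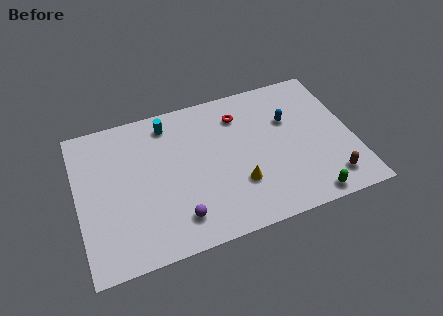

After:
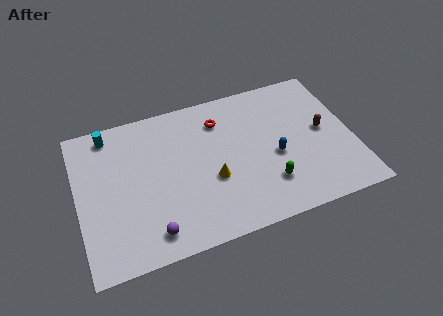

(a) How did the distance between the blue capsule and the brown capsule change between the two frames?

-2.1

The distance was about 5.0 in the first image and 2.9 in the second, so they moved 2.1 units closer together.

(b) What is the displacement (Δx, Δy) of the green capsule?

(-2.1, 1.6)

The green capsule was at about (12.5, 0.9) and moved to about (10.4, 2.5).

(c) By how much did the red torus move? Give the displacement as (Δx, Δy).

(-1.1, 0.0)

The red torus was at about (9.3, 7.6) and moved to about (8.2, 7.6).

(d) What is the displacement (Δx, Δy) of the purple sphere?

(-1.5, -0.4)

The purple sphere started near (5.3, 1.9) and ended near (3.8, 1.5).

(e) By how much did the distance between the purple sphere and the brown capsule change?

+2.1

Before: roughly 8.5 units apart; after: 10.6. That's 2.1 units further apart.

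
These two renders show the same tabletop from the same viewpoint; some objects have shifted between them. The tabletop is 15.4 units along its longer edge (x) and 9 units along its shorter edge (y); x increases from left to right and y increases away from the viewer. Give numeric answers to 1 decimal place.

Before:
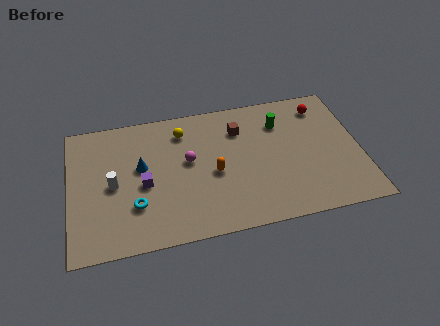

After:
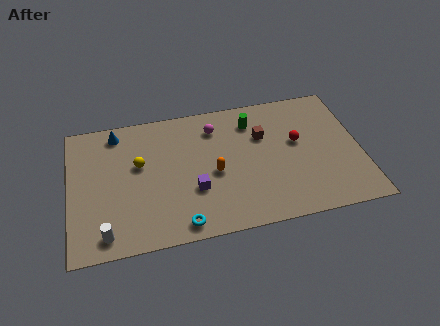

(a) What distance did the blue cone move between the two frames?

2.9

The blue cone moved from about (3.8, 5.2) to (2.6, 7.8), a distance of √(1.2² + 2.6²) ≈ 2.9.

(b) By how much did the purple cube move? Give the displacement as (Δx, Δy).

(2.6, -0.9)

The purple cube was at about (3.9, 4.0) and moved to about (6.5, 3.1).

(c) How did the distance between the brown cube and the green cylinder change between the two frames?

-1.0

They were about 2.2 units apart before and 1.2 after — 1.0 units closer together.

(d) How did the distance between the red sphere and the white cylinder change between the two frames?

-0.7

They were about 11.7 units apart before and 11.0 after — 0.7 units closer together.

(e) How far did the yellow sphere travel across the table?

3.0

The yellow sphere moved from about (6.1, 7.2) to (3.7, 5.4), a distance of √(2.4² + 1.8²) ≈ 3.0.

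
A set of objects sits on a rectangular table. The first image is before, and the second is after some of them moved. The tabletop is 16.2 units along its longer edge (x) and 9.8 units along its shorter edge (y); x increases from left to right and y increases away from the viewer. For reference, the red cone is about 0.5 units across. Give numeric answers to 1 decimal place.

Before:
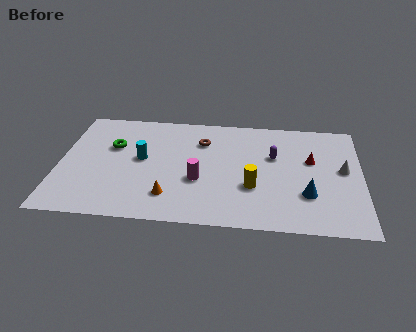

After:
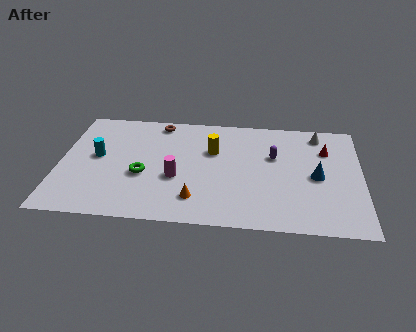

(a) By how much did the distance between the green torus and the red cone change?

-0.4

Before: roughly 10.7 units apart; after: 10.3. That's 0.4 units closer together.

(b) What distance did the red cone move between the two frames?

1.3

The red cone was near (13.5, 6.0) before and (14.3, 7.0) after, so it travelled √(0.8² + 1.0²) ≈ 1.3 units.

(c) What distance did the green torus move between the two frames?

2.9

From (2.8, 6.3) to (4.5, 3.9), the green torus covered √(1.7² + 2.4²) ≈ 2.9 units.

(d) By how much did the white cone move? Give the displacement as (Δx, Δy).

(-1.3, 3.1)

The white cone was at about (15.2, 5.3) and moved to about (13.9, 8.4).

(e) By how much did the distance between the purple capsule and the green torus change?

-1.3

The distance was about 8.7 in the first image and 7.4 in the second, so they moved 1.3 units closer together.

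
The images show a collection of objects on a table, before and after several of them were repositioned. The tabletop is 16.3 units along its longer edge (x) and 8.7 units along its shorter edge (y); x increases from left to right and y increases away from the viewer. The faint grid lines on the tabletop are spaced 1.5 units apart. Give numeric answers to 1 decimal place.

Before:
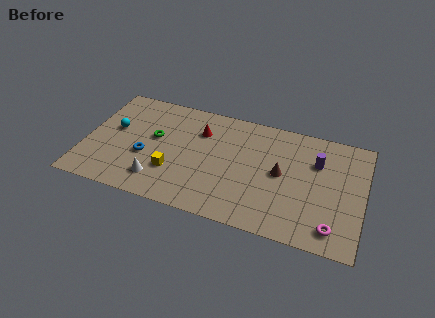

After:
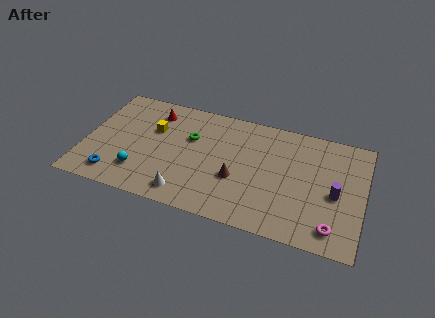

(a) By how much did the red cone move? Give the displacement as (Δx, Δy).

(-2.8, 0.7)

From the two frames, the red cone sits at roughly (6.6, 6.3) before and (3.8, 7.0) after.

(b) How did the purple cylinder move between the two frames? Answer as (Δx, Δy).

(1.2, -2.1)

The purple cylinder started near (13.5, 6.0) and ended near (14.7, 3.9).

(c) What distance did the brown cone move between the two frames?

2.8

The brown cone moved from about (11.5, 4.5) to (9.0, 3.3), a distance of √(2.5² + 1.2²) ≈ 2.8.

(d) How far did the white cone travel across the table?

1.8

From (4.5, 1.8) to (6.2, 1.3), the white cone covered √(1.7² + 0.5²) ≈ 1.8 units.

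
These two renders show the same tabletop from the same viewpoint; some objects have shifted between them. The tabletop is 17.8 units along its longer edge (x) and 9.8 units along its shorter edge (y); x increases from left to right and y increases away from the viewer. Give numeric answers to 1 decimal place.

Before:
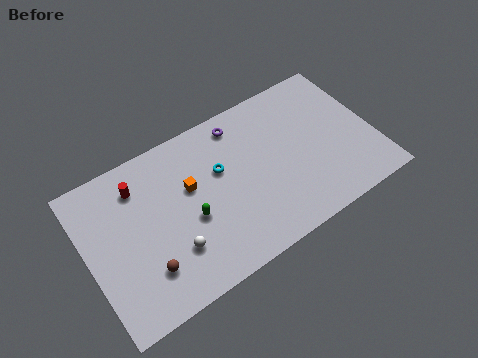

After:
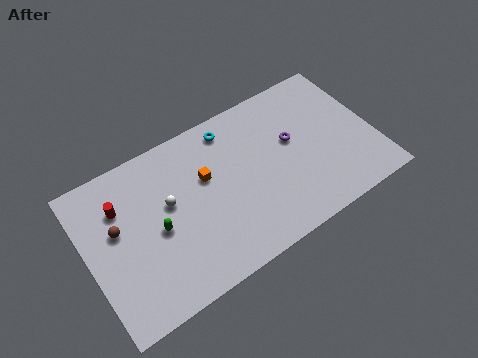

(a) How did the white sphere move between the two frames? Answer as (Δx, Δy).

(0.2, 2.9)

From the two frames, the white sphere sits at roughly (4.9, 2.8) before and (5.1, 5.7) after.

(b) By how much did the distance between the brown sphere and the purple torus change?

+2.0

Before: roughly 9.0 units apart; after: 11.0. That's 2.0 units further apart.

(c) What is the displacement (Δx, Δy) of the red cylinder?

(-1.2, -0.7)

The red cylinder started near (3.5, 7.7) and ended near (2.3, 7.0).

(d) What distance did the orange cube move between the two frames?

1.0

The orange cube was near (6.5, 6.0) before and (7.5, 6.1) after, so it travelled √(1.0² + 0.1²) ≈ 1.0 units.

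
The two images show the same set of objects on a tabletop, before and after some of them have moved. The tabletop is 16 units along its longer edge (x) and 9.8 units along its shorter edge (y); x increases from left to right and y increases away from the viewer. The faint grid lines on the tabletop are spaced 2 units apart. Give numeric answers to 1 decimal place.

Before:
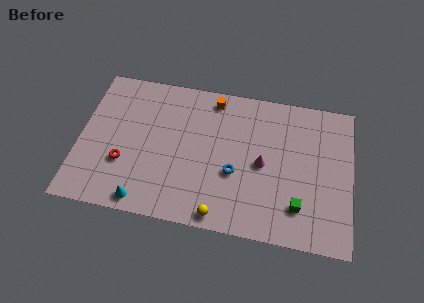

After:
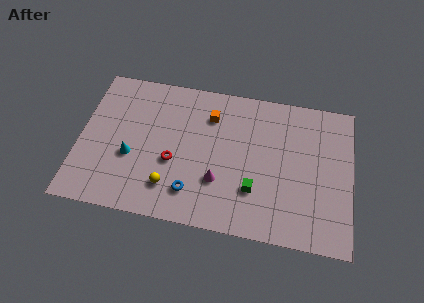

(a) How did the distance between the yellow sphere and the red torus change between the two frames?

-4.6

The distance was about 6.3 in the first image and 1.7 in the second, so they moved 4.6 units closer together.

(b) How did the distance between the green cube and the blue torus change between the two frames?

-0.4

They were about 4.1 units apart before and 3.7 after — 0.4 units closer together.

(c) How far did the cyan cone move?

2.9

From (4.0, 1.0) to (3.1, 3.8), the cyan cone covered √(0.9² + 2.8²) ≈ 2.9 units.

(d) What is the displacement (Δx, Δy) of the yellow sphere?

(-3.0, 1.3)

From the two frames, the yellow sphere sits at roughly (8.5, 0.9) before and (5.5, 2.2) after.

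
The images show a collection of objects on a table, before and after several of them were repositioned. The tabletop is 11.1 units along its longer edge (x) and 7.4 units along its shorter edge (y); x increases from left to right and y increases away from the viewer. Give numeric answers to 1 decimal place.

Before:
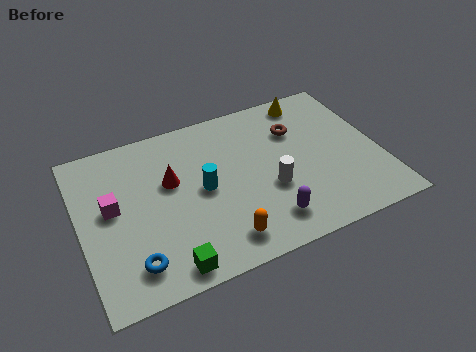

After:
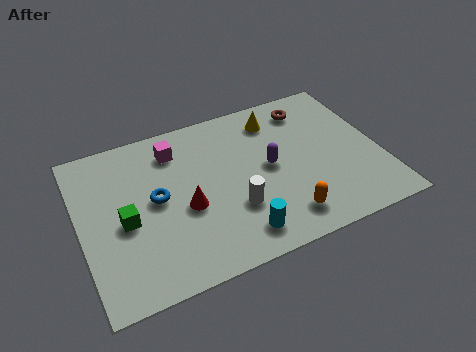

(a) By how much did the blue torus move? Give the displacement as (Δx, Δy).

(1.1, 2.5)

The blue torus started near (1.7, 1.4) and ended near (2.8, 3.9).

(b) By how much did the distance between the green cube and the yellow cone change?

-1.8

Before: roughly 8.3 units apart; after: 6.5. That's 1.8 units closer together.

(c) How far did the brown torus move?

1.1

The brown torus was near (8.2, 5.2) before and (8.8, 6.1) after, so it travelled √(0.6² + 0.9²) ≈ 1.1 units.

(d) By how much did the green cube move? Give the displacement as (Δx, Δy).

(-1.3, 2.5)

The green cube was at about (2.9, 0.8) and moved to about (1.6, 3.3).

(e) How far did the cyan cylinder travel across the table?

2.7

The cyan cylinder was near (4.5, 3.7) before and (5.5, 1.2) after, so it travelled √(1.0² + 2.5²) ≈ 2.7 units.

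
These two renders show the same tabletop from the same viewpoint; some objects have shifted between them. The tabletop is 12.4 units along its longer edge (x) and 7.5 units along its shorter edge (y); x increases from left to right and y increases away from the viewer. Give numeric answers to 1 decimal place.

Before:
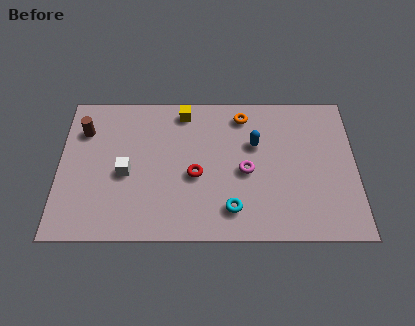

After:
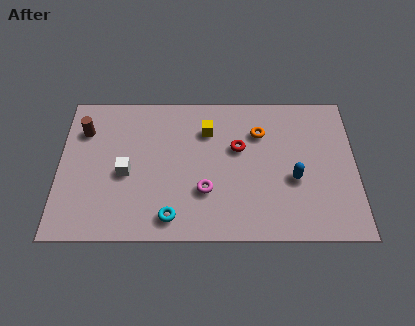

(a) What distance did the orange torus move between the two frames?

1.1

The orange torus was near (7.7, 6.3) before and (8.4, 5.4) after, so it travelled √(0.7² + 0.9²) ≈ 1.1 units.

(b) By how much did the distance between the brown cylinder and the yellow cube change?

+0.9

They were about 4.3 units apart before and 5.2 after — 0.9 units further apart.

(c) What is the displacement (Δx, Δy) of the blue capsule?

(1.6, -1.8)

The blue capsule was at about (8.2, 4.8) and moved to about (9.8, 3.0).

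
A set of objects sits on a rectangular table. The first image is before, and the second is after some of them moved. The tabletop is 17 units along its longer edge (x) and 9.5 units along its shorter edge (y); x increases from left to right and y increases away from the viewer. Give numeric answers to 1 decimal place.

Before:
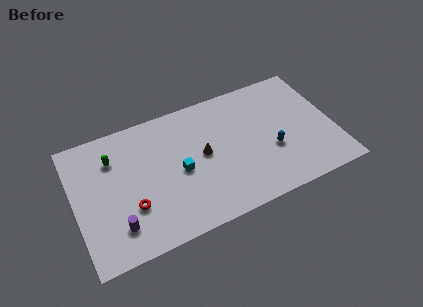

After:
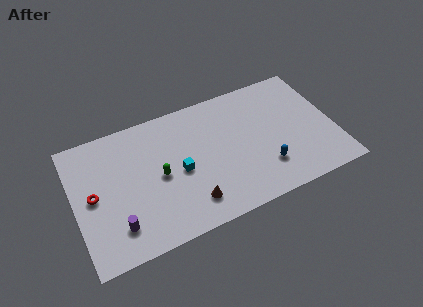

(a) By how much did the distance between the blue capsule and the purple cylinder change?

-0.7

Before: roughly 10.4 units apart; after: 9.7. That's 0.7 units closer together.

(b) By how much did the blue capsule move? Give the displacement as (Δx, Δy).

(-0.6, -1.1)

The blue capsule started near (12.8, 3.6) and ended near (12.2, 2.5).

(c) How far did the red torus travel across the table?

2.9

From (3.5, 3.1) to (1.2, 4.8), the red torus covered √(2.3² + 1.7²) ≈ 2.9 units.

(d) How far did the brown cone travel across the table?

3.3

The brown cone moved from about (8.4, 5.0) to (7.2, 1.9), a distance of √(1.2² + 3.1²) ≈ 3.3.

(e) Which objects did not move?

the cyan cube and the purple cylinder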